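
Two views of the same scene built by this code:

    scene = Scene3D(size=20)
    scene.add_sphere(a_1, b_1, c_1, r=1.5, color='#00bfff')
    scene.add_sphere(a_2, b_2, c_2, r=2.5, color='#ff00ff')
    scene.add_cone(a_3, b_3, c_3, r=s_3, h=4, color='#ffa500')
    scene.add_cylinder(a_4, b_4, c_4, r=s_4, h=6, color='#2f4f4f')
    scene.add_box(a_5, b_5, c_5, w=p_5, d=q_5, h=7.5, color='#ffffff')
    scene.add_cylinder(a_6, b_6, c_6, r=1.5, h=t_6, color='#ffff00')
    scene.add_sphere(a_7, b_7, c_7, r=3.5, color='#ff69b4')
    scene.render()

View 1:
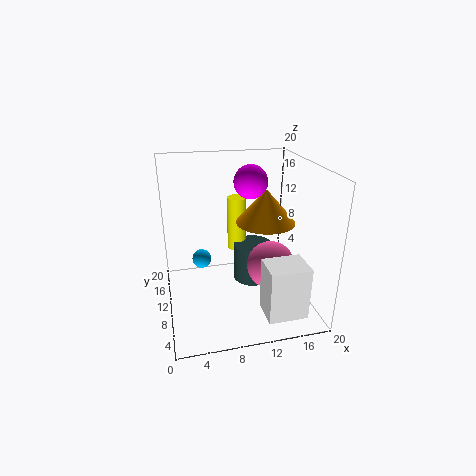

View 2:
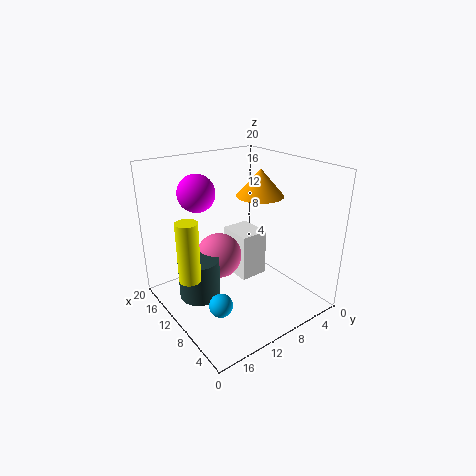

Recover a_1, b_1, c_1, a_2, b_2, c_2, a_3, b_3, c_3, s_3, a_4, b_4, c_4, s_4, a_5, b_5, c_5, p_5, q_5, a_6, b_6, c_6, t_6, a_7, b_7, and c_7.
a_1 = 5.5; b_1 = 16; c_1 = 4; a_2 = 13; b_2 = 14.5; c_2 = 16.5; a_3 = 12; b_3 = 4.5; c_3 = 14.5; s_3 = 3.5; a_4 = 13.5; b_4 = 14.5; c_4 = 0.5; s_4 = 3; a_5 = 12.5; b_5 = 2.5; c_5 = 0.5; p_5 = 5.5; q_5 = 4.5; a_6 = 11.5; b_6 = 17; c_6 = 5; t_6 = 8.5; a_7 = 15; b_7 = 10; c_7 = 5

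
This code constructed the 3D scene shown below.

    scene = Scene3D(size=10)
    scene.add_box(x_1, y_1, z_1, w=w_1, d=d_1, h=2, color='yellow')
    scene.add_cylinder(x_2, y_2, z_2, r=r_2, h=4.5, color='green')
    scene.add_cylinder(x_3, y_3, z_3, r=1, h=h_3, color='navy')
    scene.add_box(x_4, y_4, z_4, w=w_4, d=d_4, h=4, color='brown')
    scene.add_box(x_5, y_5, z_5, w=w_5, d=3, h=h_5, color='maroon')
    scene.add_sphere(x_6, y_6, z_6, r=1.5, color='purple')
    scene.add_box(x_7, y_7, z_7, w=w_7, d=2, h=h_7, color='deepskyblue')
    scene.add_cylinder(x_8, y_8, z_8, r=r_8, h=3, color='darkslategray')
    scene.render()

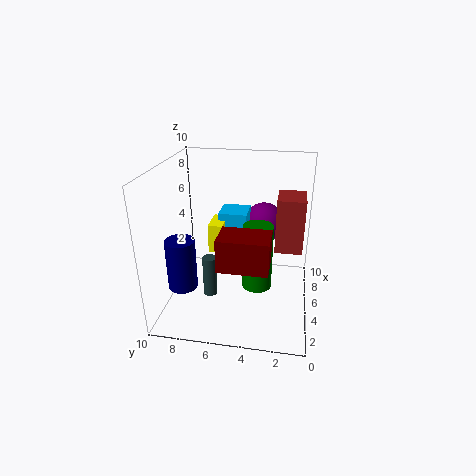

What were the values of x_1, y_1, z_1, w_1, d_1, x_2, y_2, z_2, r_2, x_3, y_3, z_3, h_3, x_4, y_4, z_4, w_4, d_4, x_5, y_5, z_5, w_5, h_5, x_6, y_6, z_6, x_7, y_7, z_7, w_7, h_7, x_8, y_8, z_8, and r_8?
x_1 = 4.5; y_1 = 6; z_1 = 4; w_1 = 2; d_1 = 1; x_2 = 4; y_2 = 3.5; z_2 = 2; r_2 = 1; x_3 = 3; y_3 = 8.5; z_3 = 2; h_3 = 3.5; x_4 = 6; y_4 = 0.5; z_4 = 3.5; w_4 = 2.5; d_4 = 2; x_5 = 0.5; y_5 = 2.5; z_5 = 5; w_5 = 2; h_5 = 2; x_6 = 8; y_6 = 3.5; z_6 = 5; x_7 = 5.5; y_7 = 4.5; z_7 = 3; w_7 = 2; h_7 = 3.5; x_8 = 4.5; y_8 = 7; z_8 = 0.5; r_8 = 0.5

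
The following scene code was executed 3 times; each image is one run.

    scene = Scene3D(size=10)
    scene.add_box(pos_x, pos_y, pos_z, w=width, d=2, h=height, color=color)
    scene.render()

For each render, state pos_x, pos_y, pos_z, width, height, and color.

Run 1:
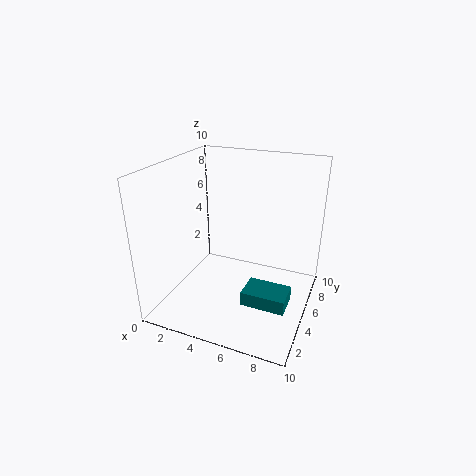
pos_x = 6, pos_y = 3, pos_z = 1, width = 3, height = 1, color = 'teal'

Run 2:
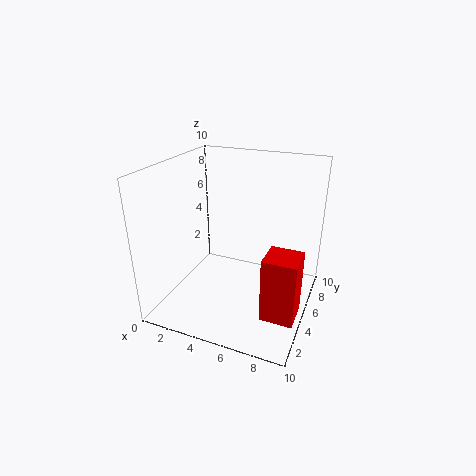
pos_x = 8, pos_y = 1, pos_z = 2, width = 2, height = 4, color = 'red'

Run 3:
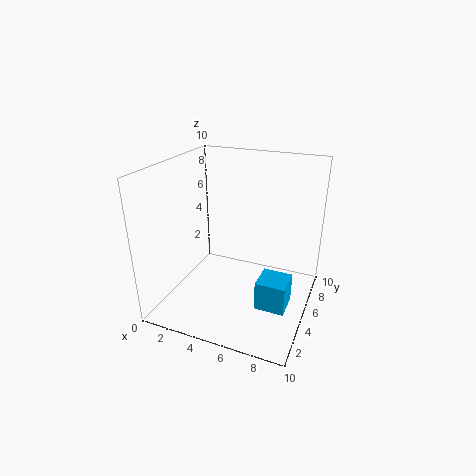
pos_x = 7, pos_y = 3, pos_z = 1, width = 2, height = 2, color = 'deepskyblue'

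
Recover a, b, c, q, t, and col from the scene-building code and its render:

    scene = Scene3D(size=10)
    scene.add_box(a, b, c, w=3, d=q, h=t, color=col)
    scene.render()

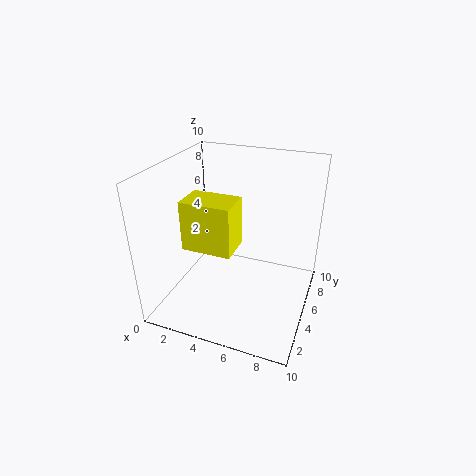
a = 3; b = 1; c = 6; q = 2; t = 3; col = 'yellow'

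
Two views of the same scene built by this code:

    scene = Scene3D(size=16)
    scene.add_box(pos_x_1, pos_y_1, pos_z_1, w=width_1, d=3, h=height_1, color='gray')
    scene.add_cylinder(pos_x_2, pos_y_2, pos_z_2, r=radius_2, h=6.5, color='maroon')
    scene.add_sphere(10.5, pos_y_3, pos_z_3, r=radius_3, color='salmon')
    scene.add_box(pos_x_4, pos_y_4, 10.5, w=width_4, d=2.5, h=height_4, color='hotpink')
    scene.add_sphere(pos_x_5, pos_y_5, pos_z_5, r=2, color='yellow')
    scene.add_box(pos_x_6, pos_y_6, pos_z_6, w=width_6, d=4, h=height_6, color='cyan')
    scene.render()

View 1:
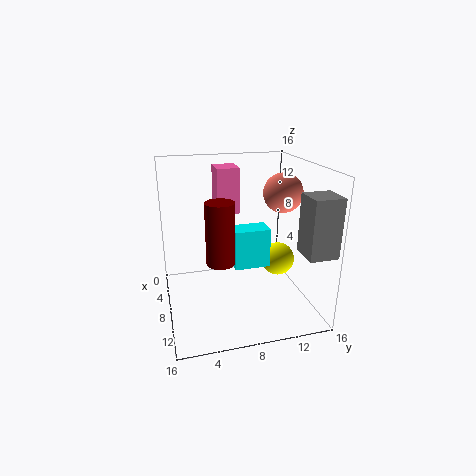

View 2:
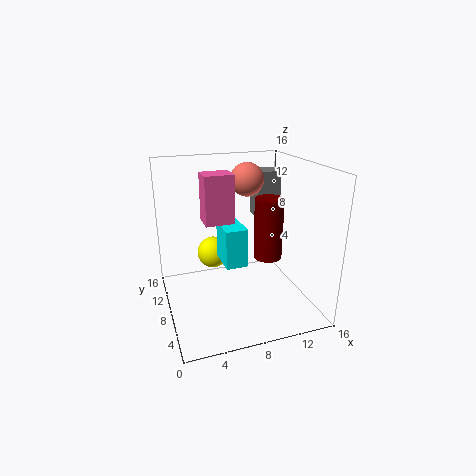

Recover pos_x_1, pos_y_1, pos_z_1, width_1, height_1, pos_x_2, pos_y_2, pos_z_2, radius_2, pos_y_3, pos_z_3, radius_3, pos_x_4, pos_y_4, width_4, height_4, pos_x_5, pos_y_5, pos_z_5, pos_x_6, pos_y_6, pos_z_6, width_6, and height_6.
pos_x_1 = 12.5; pos_y_1 = 13; pos_z_1 = 8; width_1 = 3; height_1 = 6; pos_x_2 = 10.5; pos_y_2 = 5.5; pos_z_2 = 6.5; radius_2 = 1.5; pos_y_3 = 12; pos_z_3 = 13.5; radius_3 = 2; pos_x_4 = 4; pos_y_4 = 6; width_4 = 3; height_4 = 5; pos_x_5 = 6.5; pos_y_5 = 13.5; pos_z_5 = 4; pos_x_6 = 6.5; pos_y_6 = 7.5; pos_z_6 = 4.5; width_6 = 2.5; height_6 = 4.5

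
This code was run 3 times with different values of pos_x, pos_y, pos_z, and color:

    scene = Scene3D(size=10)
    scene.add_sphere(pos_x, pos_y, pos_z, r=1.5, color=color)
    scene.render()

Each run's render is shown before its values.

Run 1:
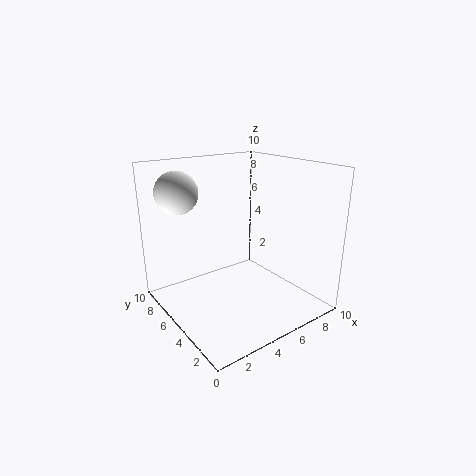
pos_x = 2, pos_y = 8, pos_z = 8, color = 'white'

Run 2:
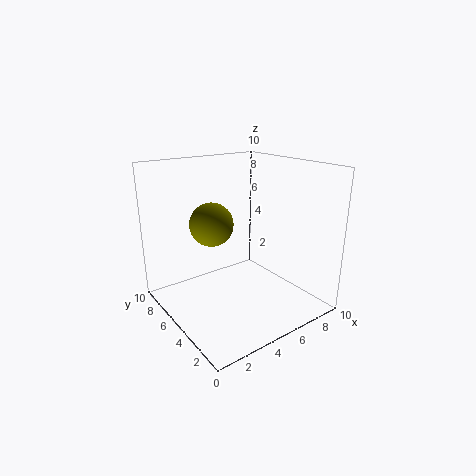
pos_x = 3.5, pos_y = 6, pos_z = 6, color = 'olive'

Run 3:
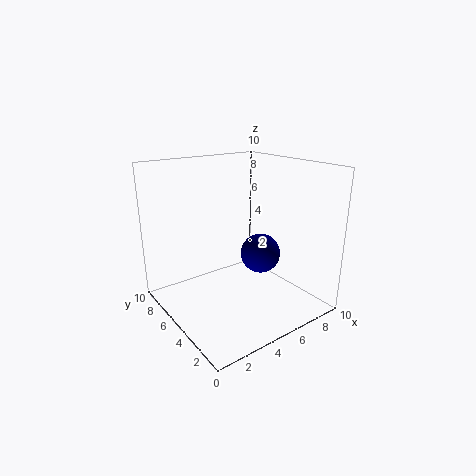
pos_x = 7.5, pos_y = 5.5, pos_z = 3, color = 'navy'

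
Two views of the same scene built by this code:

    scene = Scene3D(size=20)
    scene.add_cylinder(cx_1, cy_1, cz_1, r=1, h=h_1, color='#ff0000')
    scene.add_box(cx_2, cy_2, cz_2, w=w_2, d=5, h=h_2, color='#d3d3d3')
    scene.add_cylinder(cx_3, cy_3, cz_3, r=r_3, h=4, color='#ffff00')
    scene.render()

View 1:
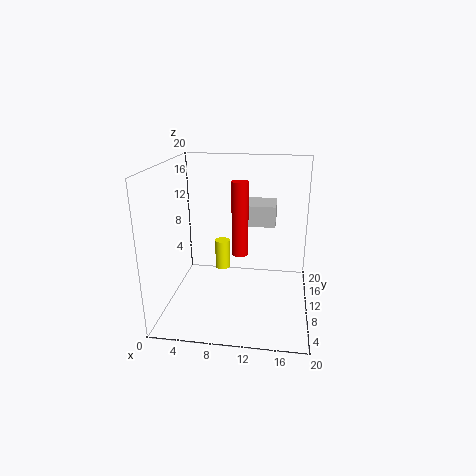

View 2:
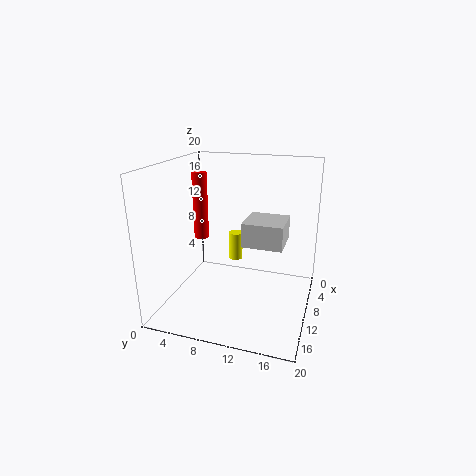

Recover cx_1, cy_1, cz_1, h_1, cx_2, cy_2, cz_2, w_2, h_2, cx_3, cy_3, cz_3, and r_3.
cx_1 = 11
cy_1 = 5
cz_1 = 10
h_1 = 9
cx_2 = 10
cy_2 = 12
cz_2 = 11
w_2 = 5
h_2 = 3
cx_3 = 8
cy_3 = 9
cz_3 = 6
r_3 = 1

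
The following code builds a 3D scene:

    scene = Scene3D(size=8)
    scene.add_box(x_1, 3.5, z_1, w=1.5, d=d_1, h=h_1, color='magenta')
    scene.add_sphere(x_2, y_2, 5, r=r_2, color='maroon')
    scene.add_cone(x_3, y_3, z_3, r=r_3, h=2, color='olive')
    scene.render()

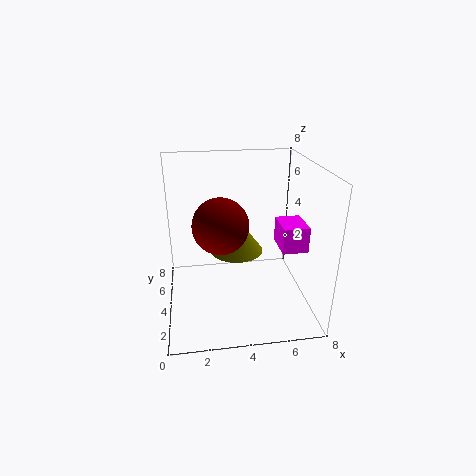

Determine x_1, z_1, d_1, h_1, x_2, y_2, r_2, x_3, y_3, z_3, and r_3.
x_1 = 6.5
z_1 = 3
d_1 = 2
h_1 = 1.5
x_2 = 3
y_2 = 3.5
r_2 = 1.5
x_3 = 4
y_3 = 4.5
z_3 = 3
r_3 = 1.5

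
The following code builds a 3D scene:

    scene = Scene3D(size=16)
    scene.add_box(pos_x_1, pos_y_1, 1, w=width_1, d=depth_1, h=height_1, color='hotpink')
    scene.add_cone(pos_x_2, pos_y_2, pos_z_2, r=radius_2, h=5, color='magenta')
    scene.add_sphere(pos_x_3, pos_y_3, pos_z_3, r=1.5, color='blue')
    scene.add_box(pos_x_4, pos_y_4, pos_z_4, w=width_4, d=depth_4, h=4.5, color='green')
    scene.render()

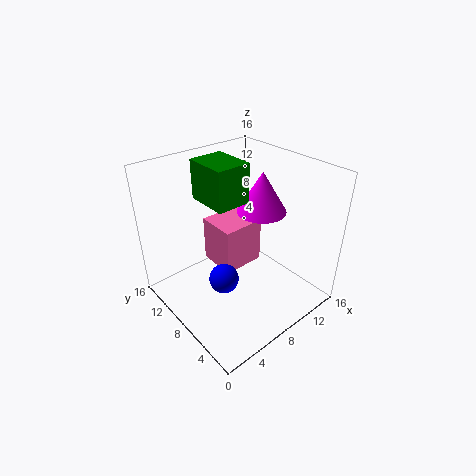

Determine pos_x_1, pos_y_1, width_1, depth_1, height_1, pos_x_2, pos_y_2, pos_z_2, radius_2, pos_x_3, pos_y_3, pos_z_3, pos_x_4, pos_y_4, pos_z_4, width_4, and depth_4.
pos_x_1 = 8.5; pos_y_1 = 10.5; width_1 = 5.5; depth_1 = 5; height_1 = 6; pos_x_2 = 13; pos_y_2 = 9.5; pos_z_2 = 9; radius_2 = 3; pos_x_3 = 4; pos_y_3 = 5.5; pos_z_3 = 6; pos_x_4 = 6; pos_y_4 = 8.5; pos_z_4 = 11.5; width_4 = 4; depth_4 = 5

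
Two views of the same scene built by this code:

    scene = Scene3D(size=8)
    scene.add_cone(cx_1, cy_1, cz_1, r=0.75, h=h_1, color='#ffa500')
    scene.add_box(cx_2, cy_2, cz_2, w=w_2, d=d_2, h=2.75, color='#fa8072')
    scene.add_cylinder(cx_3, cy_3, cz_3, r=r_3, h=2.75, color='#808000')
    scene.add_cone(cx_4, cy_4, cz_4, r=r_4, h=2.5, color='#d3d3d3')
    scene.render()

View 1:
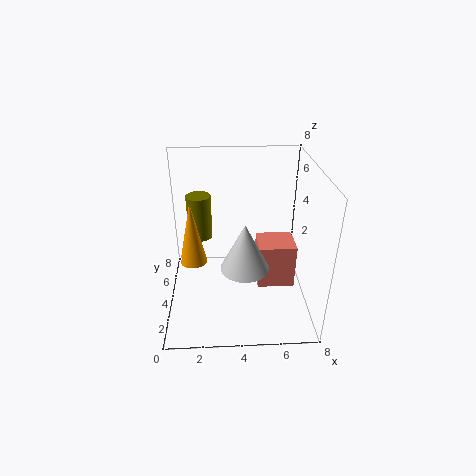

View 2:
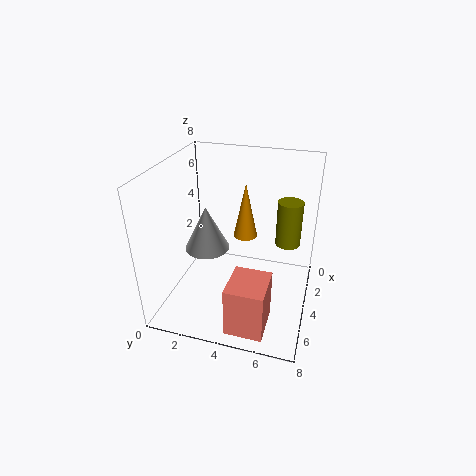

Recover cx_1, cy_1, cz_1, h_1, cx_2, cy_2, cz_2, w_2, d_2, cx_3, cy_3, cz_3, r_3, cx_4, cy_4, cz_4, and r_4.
cx_1 = 1.5, cy_1 = 3.75, cz_1 = 2.75, h_1 = 3.5, cx_2 = 5.25, cy_2 = 4.25, cz_2 = 0.25, w_2 = 2.25, d_2 = 2, cx_3 = 1.75, cy_3 = 6.5, cz_3 = 2.75, r_3 = 0.75, cx_4 = 4.25, cy_4 = 2.25, cz_4 = 3.25, r_4 = 1.25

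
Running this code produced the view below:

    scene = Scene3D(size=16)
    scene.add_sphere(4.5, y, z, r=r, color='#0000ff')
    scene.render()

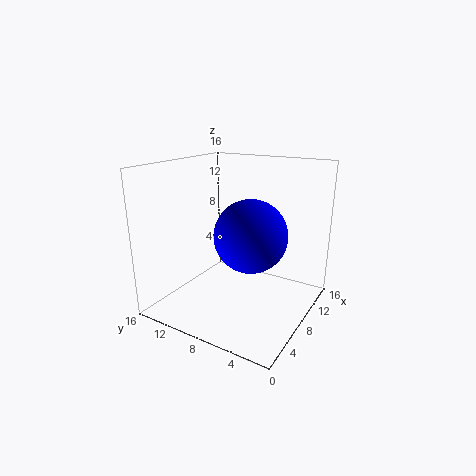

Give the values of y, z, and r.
y = 4.5, z = 10, r = 3.5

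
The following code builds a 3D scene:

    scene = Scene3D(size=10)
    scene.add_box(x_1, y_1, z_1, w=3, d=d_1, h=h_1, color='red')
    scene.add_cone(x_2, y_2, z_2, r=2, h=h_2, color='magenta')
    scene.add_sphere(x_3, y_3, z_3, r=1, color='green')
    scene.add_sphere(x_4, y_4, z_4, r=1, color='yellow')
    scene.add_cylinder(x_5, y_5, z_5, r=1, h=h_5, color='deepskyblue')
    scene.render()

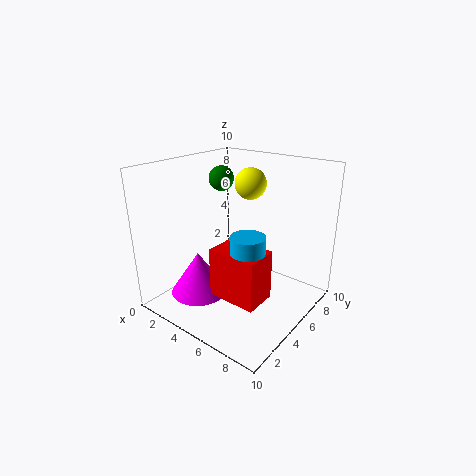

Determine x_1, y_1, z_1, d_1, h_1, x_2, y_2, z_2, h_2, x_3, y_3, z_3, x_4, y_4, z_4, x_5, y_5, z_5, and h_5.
x_1 = 6
y_1 = 1
z_1 = 3
d_1 = 2
h_1 = 3
x_2 = 3
y_2 = 3
z_2 = 1
h_2 = 3
x_3 = 1
y_3 = 8
z_3 = 8
x_4 = 6
y_4 = 5
z_4 = 9
x_5 = 8
y_5 = 2
z_5 = 4
h_5 = 3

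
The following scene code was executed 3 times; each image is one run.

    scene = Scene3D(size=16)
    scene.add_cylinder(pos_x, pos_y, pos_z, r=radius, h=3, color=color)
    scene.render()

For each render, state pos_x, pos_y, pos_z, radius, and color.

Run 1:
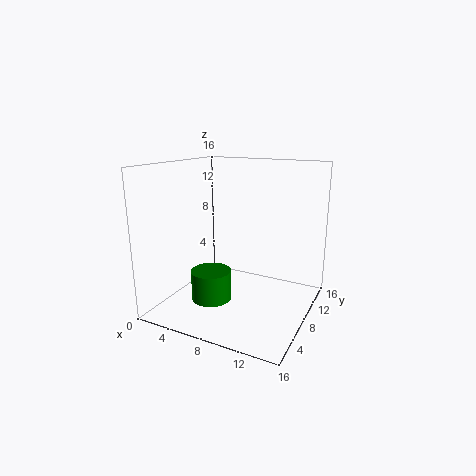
pos_x = 7.5
pos_y = 3
pos_z = 3
radius = 2
color = 'green'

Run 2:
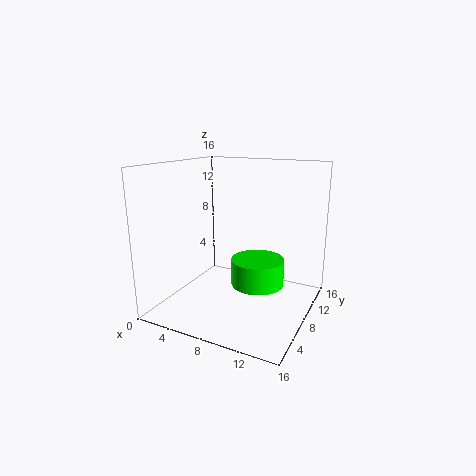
pos_x = 10
pos_y = 9
pos_z = 2.5
radius = 3
color = 'lime'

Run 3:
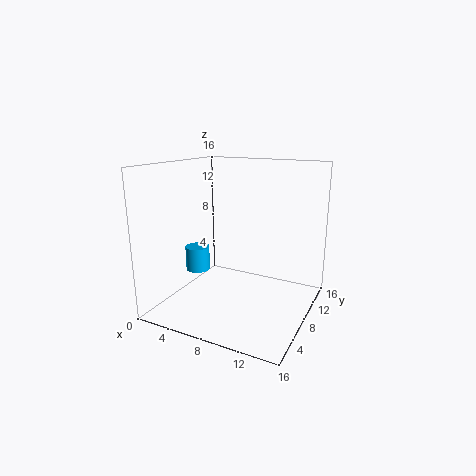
pos_x = 1.5
pos_y = 9.5
pos_z = 2.5
radius = 1.5
color = 'deepskyblue'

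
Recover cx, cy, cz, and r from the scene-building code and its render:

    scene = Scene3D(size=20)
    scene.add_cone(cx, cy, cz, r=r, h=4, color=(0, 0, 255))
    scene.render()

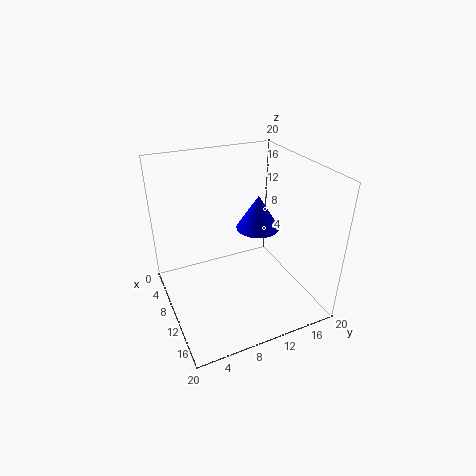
cx = 15.5; cy = 10; cz = 14.5; r = 2.5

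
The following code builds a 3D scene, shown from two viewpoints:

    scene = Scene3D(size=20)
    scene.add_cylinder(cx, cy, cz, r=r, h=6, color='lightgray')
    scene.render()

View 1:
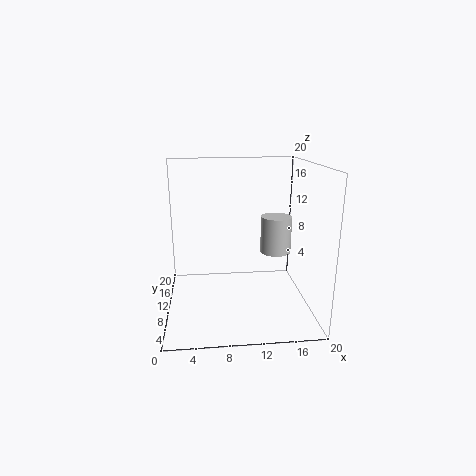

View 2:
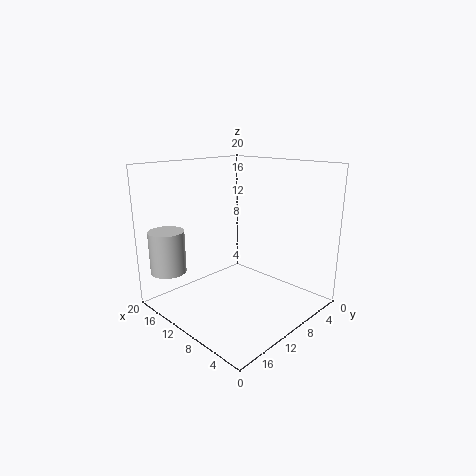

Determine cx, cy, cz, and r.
cx = 17, cy = 17, cz = 5, r = 2.5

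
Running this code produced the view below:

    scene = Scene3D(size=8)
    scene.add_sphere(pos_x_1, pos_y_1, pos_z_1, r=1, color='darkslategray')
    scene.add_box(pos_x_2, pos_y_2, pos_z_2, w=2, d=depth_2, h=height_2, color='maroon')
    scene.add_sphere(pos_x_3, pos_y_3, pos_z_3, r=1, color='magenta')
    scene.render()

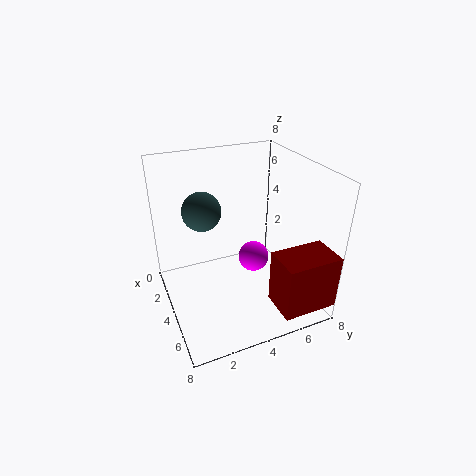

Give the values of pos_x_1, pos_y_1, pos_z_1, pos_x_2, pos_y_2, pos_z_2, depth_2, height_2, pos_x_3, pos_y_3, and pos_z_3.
pos_x_1 = 4
pos_y_1 = 2
pos_z_1 = 6
pos_x_2 = 6
pos_y_2 = 5
pos_z_2 = 1
depth_2 = 3
height_2 = 3
pos_x_3 = 2
pos_y_3 = 6
pos_z_3 = 1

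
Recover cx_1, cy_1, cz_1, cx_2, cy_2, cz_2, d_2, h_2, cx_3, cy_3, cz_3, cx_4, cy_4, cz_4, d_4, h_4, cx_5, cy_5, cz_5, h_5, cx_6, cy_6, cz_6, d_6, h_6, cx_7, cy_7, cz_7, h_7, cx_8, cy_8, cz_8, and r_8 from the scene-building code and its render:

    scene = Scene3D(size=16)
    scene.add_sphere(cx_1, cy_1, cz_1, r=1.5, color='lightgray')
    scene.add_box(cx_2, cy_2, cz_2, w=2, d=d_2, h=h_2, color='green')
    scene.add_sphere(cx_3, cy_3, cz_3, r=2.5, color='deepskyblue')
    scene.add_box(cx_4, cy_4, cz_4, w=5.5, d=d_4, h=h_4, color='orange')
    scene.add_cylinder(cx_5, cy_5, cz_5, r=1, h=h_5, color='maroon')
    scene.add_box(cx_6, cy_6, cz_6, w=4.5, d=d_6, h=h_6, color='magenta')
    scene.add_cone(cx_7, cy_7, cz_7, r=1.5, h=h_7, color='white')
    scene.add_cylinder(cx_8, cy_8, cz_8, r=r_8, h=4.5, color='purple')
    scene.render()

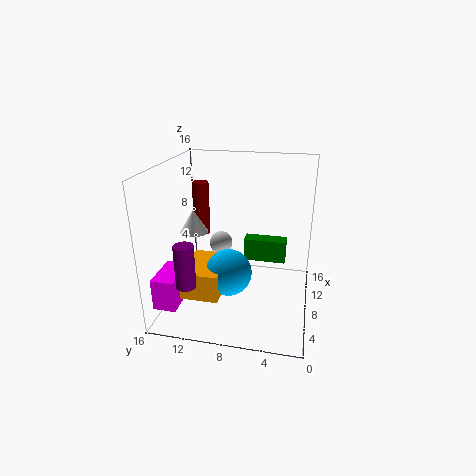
cx_1 = 13.5
cy_1 = 11.5
cz_1 = 4.5
cx_2 = 14
cy_2 = 3
cz_2 = 2
d_2 = 5.5
h_2 = 3
cx_3 = 5.5
cy_3 = 8.5
cz_3 = 5
cx_4 = 2.5
cy_4 = 9
cz_4 = 3
d_4 = 4
h_4 = 3
cx_5 = 12
cy_5 = 13.5
cz_5 = 6.5
h_5 = 6.5
cx_6 = 2
cy_6 = 13.5
cz_6 = 1.5
d_6 = 2.5
h_6 = 3.5
cx_7 = 6.5
cy_7 = 12.5
cz_7 = 9
h_7 = 2.5
cx_8 = 2
cy_8 = 12
cz_8 = 5
r_8 = 1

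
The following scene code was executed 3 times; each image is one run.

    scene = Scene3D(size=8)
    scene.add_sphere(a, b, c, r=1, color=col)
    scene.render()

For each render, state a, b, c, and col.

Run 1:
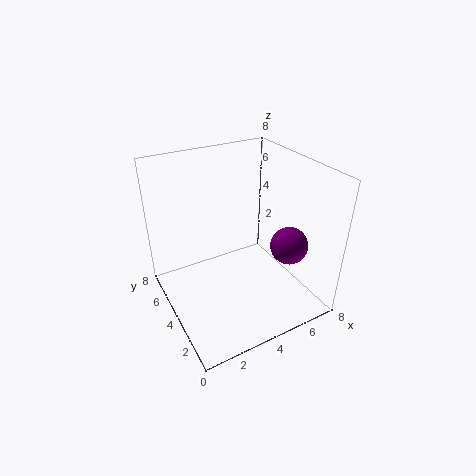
a = 6; b = 2; c = 4; col = 'purple'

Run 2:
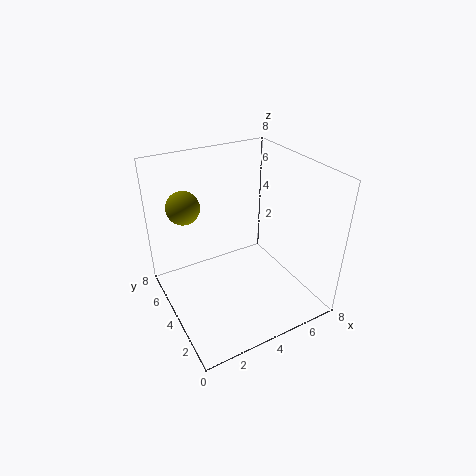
a = 2; b = 7; c = 5; col = 'olive'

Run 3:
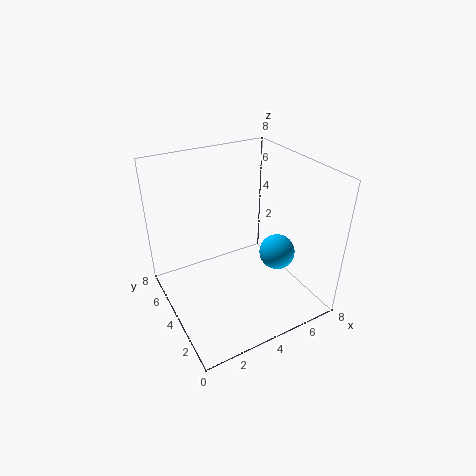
a = 6; b = 3; c = 3; col = 'deepskyblue'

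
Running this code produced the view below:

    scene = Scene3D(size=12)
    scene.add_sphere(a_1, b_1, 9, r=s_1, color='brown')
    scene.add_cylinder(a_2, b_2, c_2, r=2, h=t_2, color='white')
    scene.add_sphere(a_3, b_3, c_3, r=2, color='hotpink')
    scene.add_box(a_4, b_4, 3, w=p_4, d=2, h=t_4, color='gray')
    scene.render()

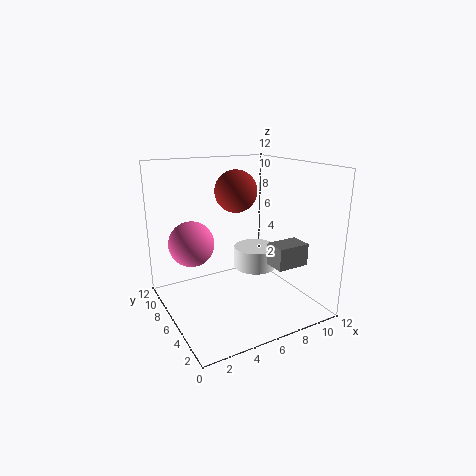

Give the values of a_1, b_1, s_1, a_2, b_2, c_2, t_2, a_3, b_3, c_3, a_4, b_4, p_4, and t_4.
a_1 = 8; b_1 = 10; s_1 = 2; a_2 = 9; b_2 = 8; c_2 = 2; t_2 = 2; a_3 = 3; b_3 = 9; c_3 = 5; a_4 = 9; b_4 = 4; p_4 = 3; t_4 = 2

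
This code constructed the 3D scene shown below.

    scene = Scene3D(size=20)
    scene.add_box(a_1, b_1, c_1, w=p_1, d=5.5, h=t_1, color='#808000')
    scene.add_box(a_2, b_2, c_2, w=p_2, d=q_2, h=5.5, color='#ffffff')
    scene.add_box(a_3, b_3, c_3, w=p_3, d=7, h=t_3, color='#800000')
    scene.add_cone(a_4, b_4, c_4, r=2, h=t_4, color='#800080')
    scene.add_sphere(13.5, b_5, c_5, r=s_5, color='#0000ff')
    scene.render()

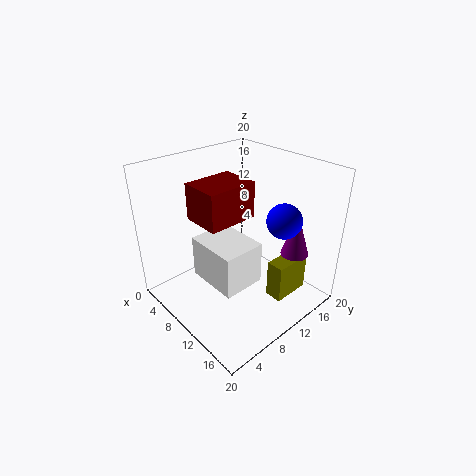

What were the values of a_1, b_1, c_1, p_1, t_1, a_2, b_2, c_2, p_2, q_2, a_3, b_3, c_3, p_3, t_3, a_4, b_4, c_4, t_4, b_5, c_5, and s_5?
a_1 = 14, b_1 = 12, c_1 = 1.5, p_1 = 2.5, t_1 = 5.5, a_2 = 8.5, b_2 = 3.5, c_2 = 6.5, p_2 = 7, q_2 = 5.5, a_3 = 5.5, b_3 = 5, c_3 = 13, p_3 = 5.5, t_3 = 5, a_4 = 15, b_4 = 16.5, c_4 = 7, t_4 = 6.5, b_5 = 15.5, c_5 = 12, s_5 = 2.5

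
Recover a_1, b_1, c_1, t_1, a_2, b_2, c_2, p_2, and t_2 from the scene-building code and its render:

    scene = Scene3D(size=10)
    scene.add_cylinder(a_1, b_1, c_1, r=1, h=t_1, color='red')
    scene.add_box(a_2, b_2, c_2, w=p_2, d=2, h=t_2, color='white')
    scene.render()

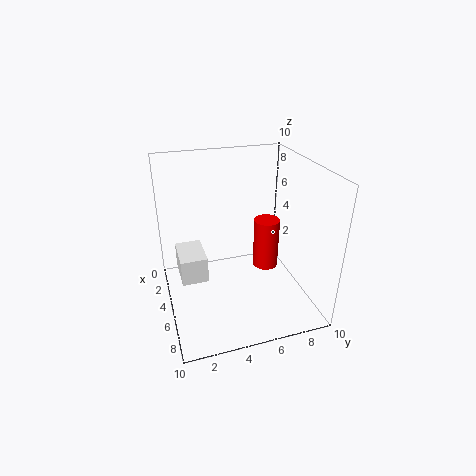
a_1 = 3; b_1 = 8; c_1 = 1; t_1 = 4; a_2 = 1; b_2 = 1; c_2 = 1; p_2 = 3; t_2 = 2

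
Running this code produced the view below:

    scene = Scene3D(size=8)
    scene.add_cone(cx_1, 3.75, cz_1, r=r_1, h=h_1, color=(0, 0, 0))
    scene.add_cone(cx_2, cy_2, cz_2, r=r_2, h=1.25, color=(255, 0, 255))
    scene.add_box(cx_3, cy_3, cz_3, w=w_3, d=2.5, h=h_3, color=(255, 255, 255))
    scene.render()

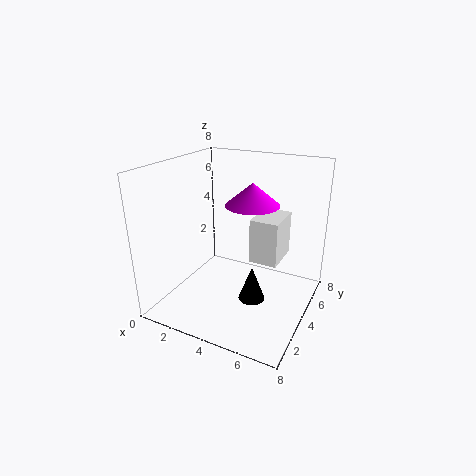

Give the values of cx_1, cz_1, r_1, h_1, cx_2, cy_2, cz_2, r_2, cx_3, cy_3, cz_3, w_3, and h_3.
cx_1 = 5
cz_1 = 0.5
r_1 = 0.75
h_1 = 2
cx_2 = 4.5
cy_2 = 4.75
cz_2 = 5.75
r_2 = 1.5
cx_3 = 4
cy_3 = 5.5
cz_3 = 1.75
w_3 = 1.75
h_3 = 2.75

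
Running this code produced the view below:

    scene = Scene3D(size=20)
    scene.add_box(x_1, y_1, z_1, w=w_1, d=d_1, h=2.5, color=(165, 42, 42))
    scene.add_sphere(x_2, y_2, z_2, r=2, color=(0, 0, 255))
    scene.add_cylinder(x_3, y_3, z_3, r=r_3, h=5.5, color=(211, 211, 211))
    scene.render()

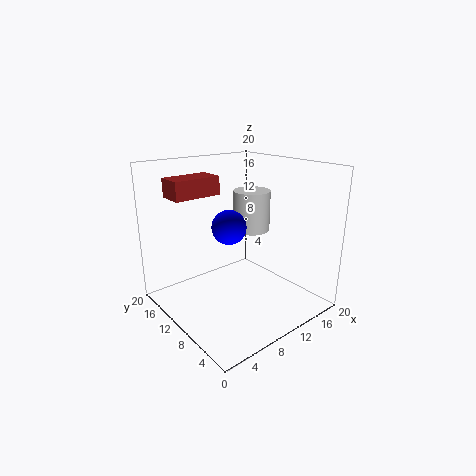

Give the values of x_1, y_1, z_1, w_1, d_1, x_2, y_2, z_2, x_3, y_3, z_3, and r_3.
x_1 = 2; y_1 = 12; z_1 = 16; w_1 = 6.5; d_1 = 3.5; x_2 = 5; y_2 = 5.5; z_2 = 14; x_3 = 12; y_3 = 9.5; z_3 = 11; r_3 = 2.5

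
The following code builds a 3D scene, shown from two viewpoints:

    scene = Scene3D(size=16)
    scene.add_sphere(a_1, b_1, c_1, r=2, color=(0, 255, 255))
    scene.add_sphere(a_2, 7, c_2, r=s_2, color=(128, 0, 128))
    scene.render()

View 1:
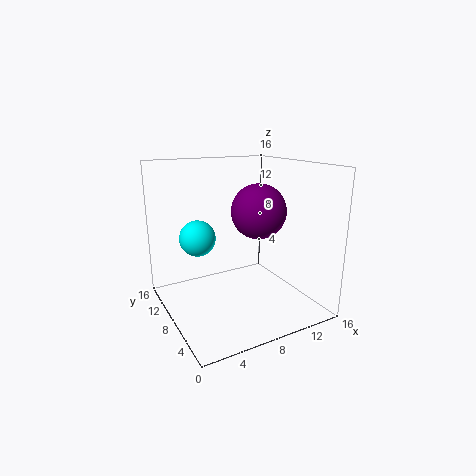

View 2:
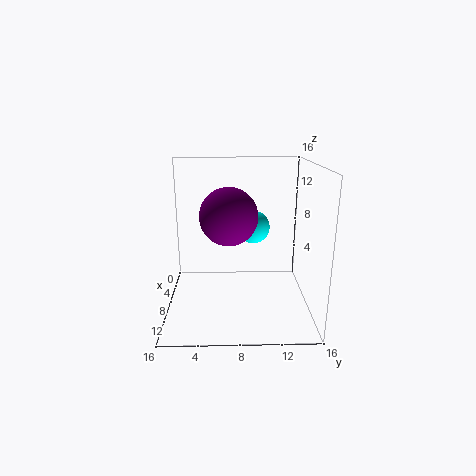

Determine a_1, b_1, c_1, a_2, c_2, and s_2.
a_1 = 4, b_1 = 10, c_1 = 8, a_2 = 10, c_2 = 11, s_2 = 3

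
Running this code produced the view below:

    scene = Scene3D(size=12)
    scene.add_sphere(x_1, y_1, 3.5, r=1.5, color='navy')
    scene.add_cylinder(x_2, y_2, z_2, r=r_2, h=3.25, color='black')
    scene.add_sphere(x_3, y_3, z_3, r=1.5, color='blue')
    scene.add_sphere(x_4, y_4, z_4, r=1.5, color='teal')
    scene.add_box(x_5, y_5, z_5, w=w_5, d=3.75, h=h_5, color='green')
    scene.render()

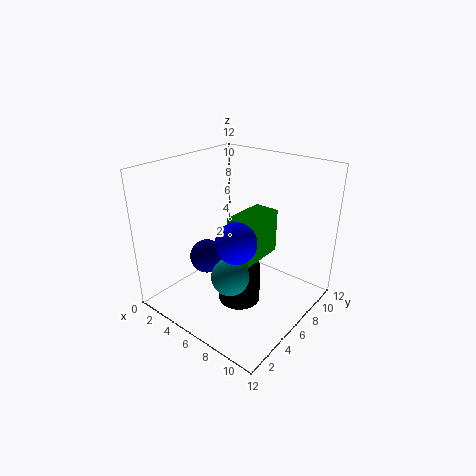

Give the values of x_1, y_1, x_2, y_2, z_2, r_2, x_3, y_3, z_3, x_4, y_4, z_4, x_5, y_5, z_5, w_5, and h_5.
x_1 = 3, y_1 = 5.25, x_2 = 6.75, y_2 = 5.25, z_2 = 0.75, r_2 = 1.75, x_3 = 8.25, y_3 = 3, z_3 = 7.5, x_4 = 7.25, y_4 = 3.5, z_4 = 4, x_5 = 6.75, y_5 = 3.75, z_5 = 5.25, w_5 = 2, h_5 = 3.5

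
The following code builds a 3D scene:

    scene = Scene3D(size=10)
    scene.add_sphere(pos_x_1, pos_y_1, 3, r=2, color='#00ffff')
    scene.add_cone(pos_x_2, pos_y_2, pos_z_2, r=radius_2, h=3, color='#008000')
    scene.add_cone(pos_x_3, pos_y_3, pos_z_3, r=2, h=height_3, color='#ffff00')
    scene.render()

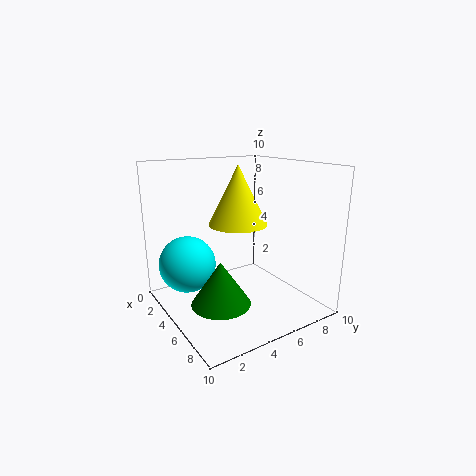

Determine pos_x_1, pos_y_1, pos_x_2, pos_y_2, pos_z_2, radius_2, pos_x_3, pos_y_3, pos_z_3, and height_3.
pos_x_1 = 3; pos_y_1 = 2; pos_x_2 = 6; pos_y_2 = 3; pos_z_2 = 1; radius_2 = 2; pos_x_3 = 5; pos_y_3 = 5; pos_z_3 = 6; height_3 = 4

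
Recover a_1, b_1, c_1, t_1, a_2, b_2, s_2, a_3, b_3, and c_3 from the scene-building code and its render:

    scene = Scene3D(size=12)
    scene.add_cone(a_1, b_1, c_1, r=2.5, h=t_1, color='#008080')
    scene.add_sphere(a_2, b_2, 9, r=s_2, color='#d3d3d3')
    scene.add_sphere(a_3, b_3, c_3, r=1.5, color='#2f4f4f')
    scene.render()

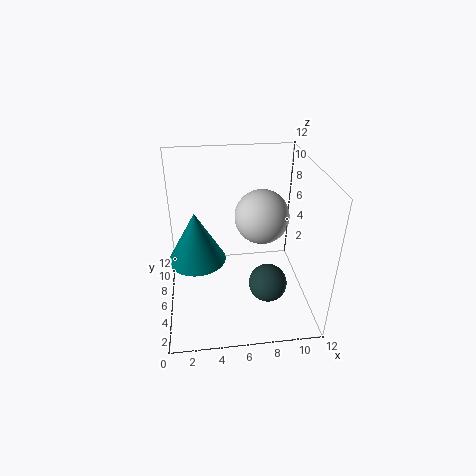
a_1 = 2.5
b_1 = 7
c_1 = 3.5
t_1 = 4.5
a_2 = 7.5
b_2 = 4
s_2 = 2
a_3 = 8
b_3 = 3
c_3 = 3.5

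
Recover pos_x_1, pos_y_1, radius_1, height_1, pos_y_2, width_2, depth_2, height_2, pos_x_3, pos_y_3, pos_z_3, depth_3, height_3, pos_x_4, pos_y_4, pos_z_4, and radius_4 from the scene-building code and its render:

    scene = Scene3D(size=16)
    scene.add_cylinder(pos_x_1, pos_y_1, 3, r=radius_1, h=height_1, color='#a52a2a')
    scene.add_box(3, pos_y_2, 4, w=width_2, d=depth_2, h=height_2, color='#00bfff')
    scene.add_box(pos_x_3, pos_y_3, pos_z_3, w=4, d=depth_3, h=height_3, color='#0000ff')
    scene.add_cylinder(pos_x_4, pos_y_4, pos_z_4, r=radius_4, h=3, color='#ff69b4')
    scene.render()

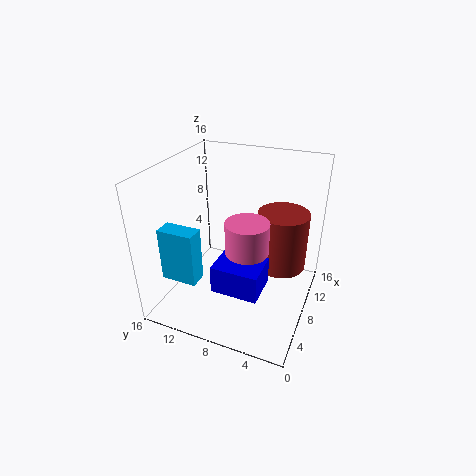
pos_x_1 = 12; pos_y_1 = 4; radius_1 = 3; height_1 = 7; pos_y_2 = 11; width_2 = 2; depth_2 = 4; height_2 = 6; pos_x_3 = 3; pos_y_3 = 4; pos_z_3 = 4; depth_3 = 5; height_3 = 3; pos_x_4 = 3; pos_y_4 = 5; pos_z_4 = 10; radius_4 = 2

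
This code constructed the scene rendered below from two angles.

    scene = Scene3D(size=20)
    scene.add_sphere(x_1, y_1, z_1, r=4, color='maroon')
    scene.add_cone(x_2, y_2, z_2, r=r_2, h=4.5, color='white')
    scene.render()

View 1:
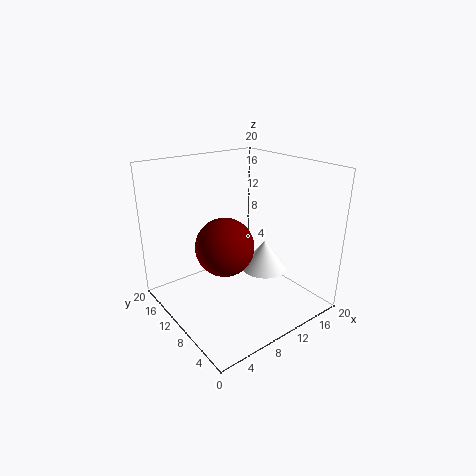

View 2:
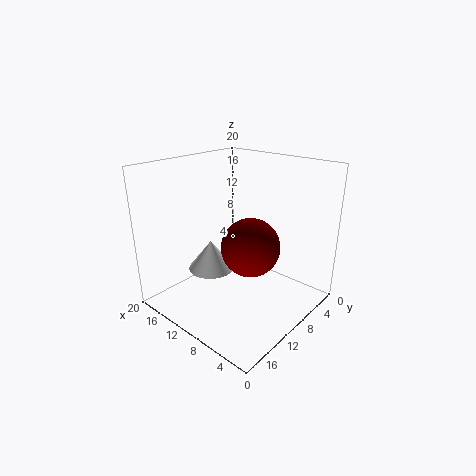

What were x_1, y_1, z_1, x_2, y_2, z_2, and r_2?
x_1 = 7.75
y_1 = 10
z_1 = 9.25
x_2 = 15.25
y_2 = 10.25
z_2 = 3.5
r_2 = 3.5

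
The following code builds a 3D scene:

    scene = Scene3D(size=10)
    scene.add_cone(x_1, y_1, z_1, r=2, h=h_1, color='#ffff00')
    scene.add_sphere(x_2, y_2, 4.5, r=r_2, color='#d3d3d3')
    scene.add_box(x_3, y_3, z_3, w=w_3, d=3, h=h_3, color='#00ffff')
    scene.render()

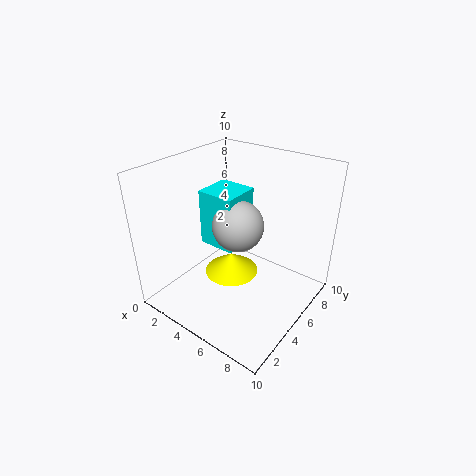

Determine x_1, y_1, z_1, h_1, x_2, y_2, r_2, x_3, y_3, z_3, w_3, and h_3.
x_1 = 4, y_1 = 5.5, z_1 = 1.5, h_1 = 1.5, x_2 = 3.5, y_2 = 7, r_2 = 2, x_3 = 0.5, y_3 = 6, z_3 = 2.5, w_3 = 3, h_3 = 4.5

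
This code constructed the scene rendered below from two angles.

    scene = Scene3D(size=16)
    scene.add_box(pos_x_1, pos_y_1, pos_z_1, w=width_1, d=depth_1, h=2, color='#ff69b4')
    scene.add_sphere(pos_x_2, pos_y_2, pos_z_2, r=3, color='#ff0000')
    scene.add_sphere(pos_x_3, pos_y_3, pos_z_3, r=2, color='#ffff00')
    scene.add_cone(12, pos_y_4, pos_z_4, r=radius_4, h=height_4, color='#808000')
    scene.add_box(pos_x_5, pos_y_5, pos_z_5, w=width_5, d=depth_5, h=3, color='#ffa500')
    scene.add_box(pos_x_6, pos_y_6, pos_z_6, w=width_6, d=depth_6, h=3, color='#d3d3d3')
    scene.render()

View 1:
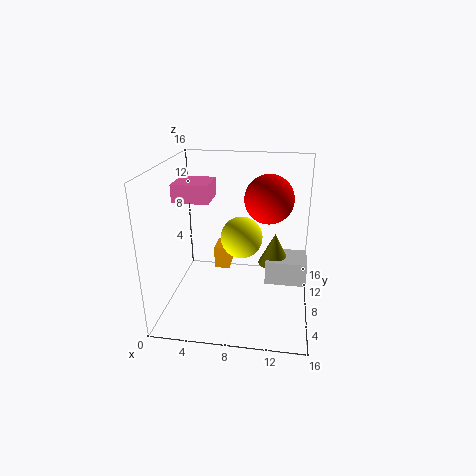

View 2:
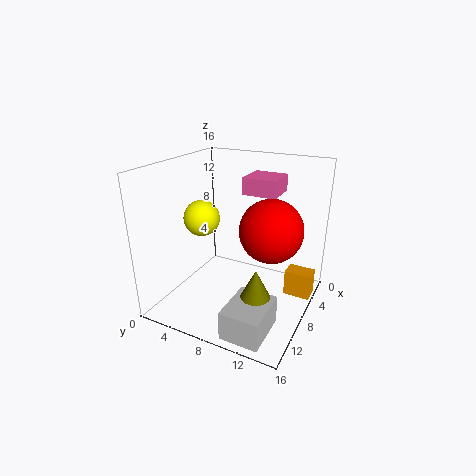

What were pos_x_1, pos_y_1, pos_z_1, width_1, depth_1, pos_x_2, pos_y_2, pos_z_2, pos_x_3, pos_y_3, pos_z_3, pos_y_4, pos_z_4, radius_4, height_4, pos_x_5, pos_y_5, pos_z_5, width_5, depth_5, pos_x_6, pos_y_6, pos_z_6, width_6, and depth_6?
pos_x_1 = 1, pos_y_1 = 7, pos_z_1 = 12, width_1 = 4, depth_1 = 4, pos_x_2 = 11, pos_y_2 = 13, pos_z_2 = 11, pos_x_3 = 9, pos_y_3 = 4, pos_z_3 = 10, pos_y_4 = 12, pos_z_4 = 3, radius_4 = 2, height_4 = 4, pos_x_5 = 4, pos_y_5 = 13, pos_z_5 = 1, width_5 = 2, depth_5 = 3, pos_x_6 = 11, pos_y_6 = 10, pos_z_6 = 1, width_6 = 5, depth_6 = 4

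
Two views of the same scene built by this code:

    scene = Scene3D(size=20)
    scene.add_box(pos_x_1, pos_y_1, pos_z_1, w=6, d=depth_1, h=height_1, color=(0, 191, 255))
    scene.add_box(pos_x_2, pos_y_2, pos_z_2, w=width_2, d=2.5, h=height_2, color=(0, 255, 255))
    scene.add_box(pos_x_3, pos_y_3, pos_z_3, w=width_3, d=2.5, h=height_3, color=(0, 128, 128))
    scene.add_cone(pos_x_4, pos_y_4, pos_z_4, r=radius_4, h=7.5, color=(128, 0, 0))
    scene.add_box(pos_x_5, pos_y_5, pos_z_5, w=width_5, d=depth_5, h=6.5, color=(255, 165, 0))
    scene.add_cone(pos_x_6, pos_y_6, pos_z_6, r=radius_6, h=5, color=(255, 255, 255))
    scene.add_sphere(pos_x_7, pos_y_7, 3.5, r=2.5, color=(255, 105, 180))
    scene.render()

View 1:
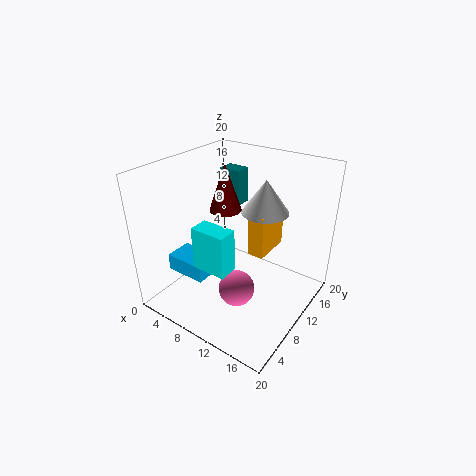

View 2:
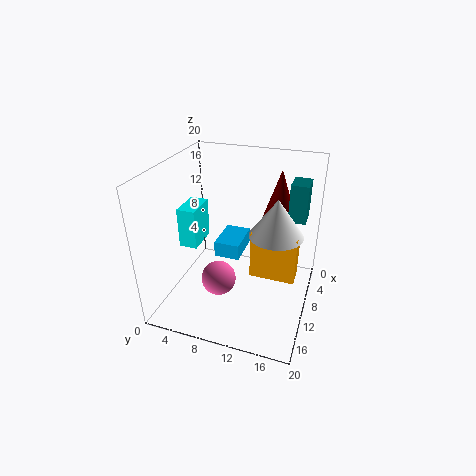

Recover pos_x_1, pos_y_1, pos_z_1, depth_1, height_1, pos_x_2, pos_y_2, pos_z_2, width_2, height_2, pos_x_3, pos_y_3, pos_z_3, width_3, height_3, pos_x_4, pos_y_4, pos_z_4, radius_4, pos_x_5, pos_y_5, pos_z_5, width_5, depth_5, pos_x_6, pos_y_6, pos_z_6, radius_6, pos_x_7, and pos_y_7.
pos_x_1 = 1
pos_y_1 = 5
pos_z_1 = 4
depth_1 = 4
height_1 = 2.5
pos_x_2 = 8.5
pos_y_2 = 2.5
pos_z_2 = 9
width_2 = 4.5
height_2 = 5.5
pos_x_3 = 2.5
pos_y_3 = 16
pos_z_3 = 11.5
width_3 = 3.5
height_3 = 5.5
pos_x_4 = 4.5
pos_y_4 = 14.5
pos_z_4 = 11
radius_4 = 2.5
pos_x_5 = 10
pos_y_5 = 12.5
pos_z_5 = 6
width_5 = 2.5
depth_5 = 6
pos_x_6 = 11
pos_y_6 = 15.5
pos_z_6 = 12
radius_6 = 3.5
pos_x_7 = 11.5
pos_y_7 = 7.5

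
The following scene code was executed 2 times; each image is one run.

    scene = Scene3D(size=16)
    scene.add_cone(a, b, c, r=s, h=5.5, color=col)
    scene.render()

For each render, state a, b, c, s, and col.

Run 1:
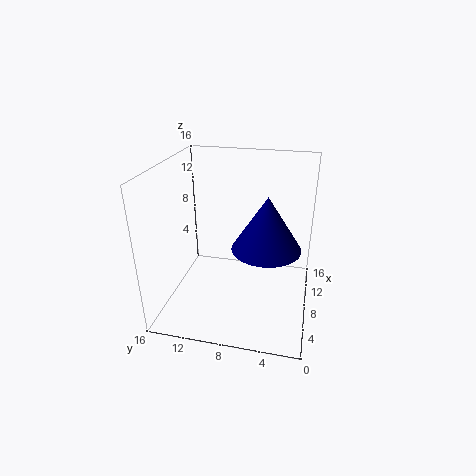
a = 5.5, b = 4.5, c = 8.5, s = 3.5, col = 'navy'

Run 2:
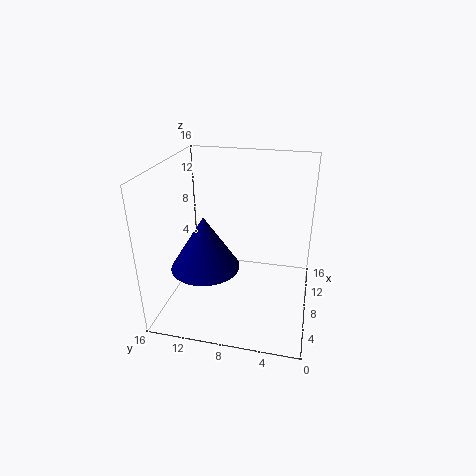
a = 4, b = 10.5, c = 6.5, s = 3.5, col = 'navy'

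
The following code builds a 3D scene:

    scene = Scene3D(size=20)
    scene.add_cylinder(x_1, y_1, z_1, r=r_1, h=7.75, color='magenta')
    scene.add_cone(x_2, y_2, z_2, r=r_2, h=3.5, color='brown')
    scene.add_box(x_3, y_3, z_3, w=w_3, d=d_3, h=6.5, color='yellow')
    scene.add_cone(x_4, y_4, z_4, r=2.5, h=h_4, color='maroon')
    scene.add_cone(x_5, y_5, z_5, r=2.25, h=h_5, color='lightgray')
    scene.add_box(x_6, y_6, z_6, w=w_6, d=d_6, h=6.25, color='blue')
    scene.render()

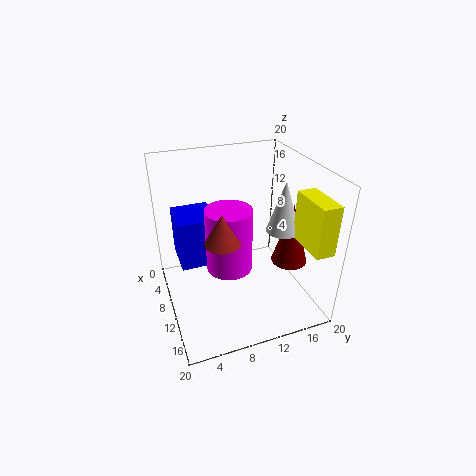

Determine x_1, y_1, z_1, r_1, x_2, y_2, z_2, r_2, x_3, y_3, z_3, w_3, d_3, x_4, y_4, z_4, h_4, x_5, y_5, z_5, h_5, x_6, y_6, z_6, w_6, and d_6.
x_1 = 15
y_1 = 7
z_1 = 9.5
r_1 = 2.75
x_2 = 17.25
y_2 = 5.5
z_2 = 14.5
r_2 = 2
x_3 = 14
y_3 = 16.25
z_3 = 11.25
w_3 = 5.75
d_3 = 2.5
x_4 = 12.75
y_4 = 16.75
z_4 = 6.5
h_4 = 8.75
x_5 = 12.5
y_5 = 15.5
z_5 = 11.5
h_5 = 7
x_6 = 8
y_6 = 1.5
z_6 = 9
w_6 = 5.25
d_6 = 4.75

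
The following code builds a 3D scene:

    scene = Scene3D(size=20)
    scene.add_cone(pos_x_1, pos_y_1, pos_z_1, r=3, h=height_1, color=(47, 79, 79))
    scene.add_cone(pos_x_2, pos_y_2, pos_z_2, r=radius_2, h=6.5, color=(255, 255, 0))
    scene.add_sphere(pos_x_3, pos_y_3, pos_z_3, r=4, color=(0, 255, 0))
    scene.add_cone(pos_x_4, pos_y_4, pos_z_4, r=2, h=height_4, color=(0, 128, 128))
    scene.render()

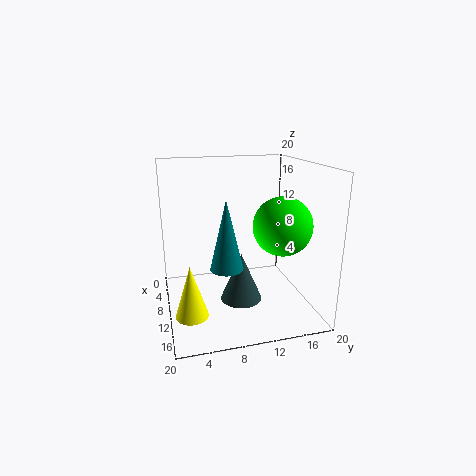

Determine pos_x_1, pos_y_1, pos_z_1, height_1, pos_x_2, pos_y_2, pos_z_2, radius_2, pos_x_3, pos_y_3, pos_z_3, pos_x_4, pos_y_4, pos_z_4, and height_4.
pos_x_1 = 10; pos_y_1 = 10.5; pos_z_1 = 0.5; height_1 = 7; pos_x_2 = 16.5; pos_y_2 = 2.5; pos_z_2 = 3; radius_2 = 2; pos_x_3 = 12.5; pos_y_3 = 15.5; pos_z_3 = 12; pos_x_4 = 16; pos_y_4 = 7; pos_z_4 = 8.5; height_4 = 8.5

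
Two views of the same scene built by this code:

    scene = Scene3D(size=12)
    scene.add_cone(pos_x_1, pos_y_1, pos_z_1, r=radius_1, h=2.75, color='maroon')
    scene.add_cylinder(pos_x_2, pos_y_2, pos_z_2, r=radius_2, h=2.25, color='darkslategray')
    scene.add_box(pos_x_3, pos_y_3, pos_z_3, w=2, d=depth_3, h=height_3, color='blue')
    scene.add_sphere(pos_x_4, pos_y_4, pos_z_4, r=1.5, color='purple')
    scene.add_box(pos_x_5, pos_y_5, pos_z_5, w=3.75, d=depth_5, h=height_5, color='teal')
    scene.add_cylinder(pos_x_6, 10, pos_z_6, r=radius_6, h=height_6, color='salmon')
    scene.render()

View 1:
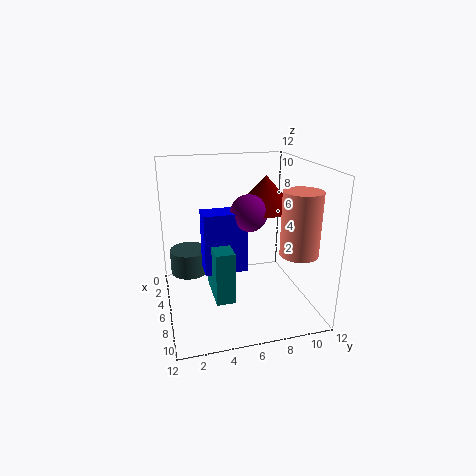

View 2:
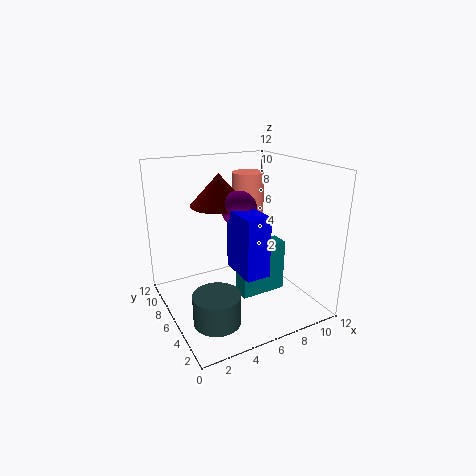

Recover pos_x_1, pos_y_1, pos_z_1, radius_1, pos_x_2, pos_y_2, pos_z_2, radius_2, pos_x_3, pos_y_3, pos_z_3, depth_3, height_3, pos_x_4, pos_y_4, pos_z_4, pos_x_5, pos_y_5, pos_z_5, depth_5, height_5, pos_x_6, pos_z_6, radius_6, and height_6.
pos_x_1 = 5.5; pos_y_1 = 8.5; pos_z_1 = 8.25; radius_1 = 2.5; pos_x_2 = 2.25; pos_y_2 = 2.25; pos_z_2 = 1.5; radius_2 = 1.75; pos_x_3 = 5.25; pos_y_3 = 3; pos_z_3 = 3.5; depth_3 = 3.5; height_3 = 5; pos_x_4 = 6.5; pos_y_4 = 6.75; pos_z_4 = 8.25; pos_x_5 = 5.25; pos_y_5 = 3.5; pos_z_5 = 1.75; depth_5 = 1.5; height_5 = 4.25; pos_x_6 = 9.25; pos_z_6 = 5.5; radius_6 = 1.5; height_6 = 5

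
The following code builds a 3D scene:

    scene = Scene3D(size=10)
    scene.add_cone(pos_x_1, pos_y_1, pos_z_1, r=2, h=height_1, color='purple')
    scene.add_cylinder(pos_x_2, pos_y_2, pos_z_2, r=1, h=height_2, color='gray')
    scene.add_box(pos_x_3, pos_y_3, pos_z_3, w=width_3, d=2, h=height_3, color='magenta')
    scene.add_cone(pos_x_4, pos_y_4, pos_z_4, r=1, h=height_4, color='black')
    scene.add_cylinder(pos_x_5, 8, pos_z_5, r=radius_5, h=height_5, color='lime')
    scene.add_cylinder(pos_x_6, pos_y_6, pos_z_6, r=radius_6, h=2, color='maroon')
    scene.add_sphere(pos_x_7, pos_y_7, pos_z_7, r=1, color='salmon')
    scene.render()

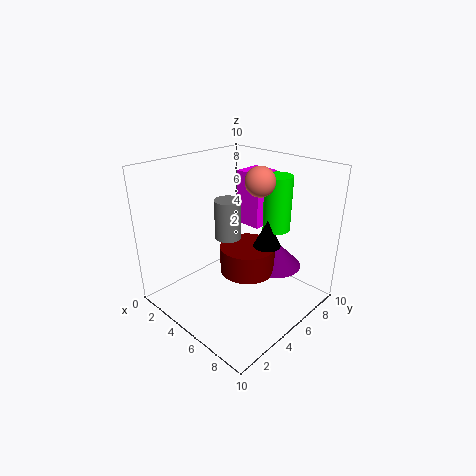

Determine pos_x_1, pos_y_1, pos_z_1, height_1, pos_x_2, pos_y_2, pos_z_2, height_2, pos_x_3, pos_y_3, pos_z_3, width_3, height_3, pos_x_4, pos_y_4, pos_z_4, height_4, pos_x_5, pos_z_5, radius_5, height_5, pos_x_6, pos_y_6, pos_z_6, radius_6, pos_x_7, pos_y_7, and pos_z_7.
pos_x_1 = 6, pos_y_1 = 8, pos_z_1 = 2, height_1 = 2, pos_x_2 = 3, pos_y_2 = 6, pos_z_2 = 4, height_2 = 3, pos_x_3 = 3, pos_y_3 = 7, pos_z_3 = 5, width_3 = 2, height_3 = 4, pos_x_4 = 6, pos_y_4 = 7, pos_z_4 = 4, height_4 = 2, pos_x_5 = 6, pos_z_5 = 5, radius_5 = 1, height_5 = 4, pos_x_6 = 5, pos_y_6 = 6, pos_z_6 = 2, radius_6 = 2, pos_x_7 = 6, pos_y_7 = 6, pos_z_7 = 9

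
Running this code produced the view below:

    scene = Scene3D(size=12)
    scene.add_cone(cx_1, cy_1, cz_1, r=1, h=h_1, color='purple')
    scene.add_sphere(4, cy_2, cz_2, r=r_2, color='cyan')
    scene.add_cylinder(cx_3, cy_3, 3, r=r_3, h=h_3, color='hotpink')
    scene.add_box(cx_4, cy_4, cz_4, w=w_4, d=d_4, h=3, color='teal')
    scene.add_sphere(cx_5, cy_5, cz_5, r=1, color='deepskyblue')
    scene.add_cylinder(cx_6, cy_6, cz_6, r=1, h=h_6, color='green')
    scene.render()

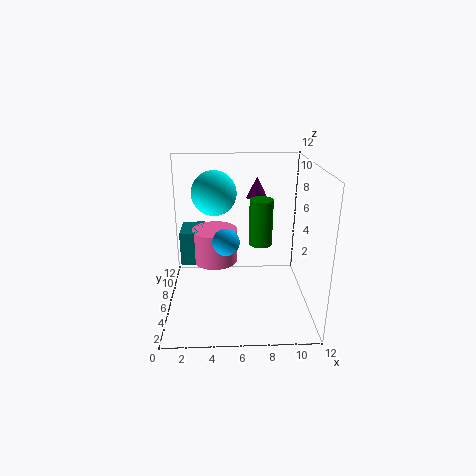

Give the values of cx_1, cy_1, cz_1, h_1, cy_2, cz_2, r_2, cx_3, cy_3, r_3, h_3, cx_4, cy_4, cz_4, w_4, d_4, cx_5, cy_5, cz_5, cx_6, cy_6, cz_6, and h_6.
cx_1 = 8
cy_1 = 11
cz_1 = 8
h_1 = 2
cy_2 = 9
cz_2 = 9
r_2 = 2
cx_3 = 4
cy_3 = 8
r_3 = 2
h_3 = 3
cx_4 = 1
cy_4 = 7
cz_4 = 3
w_4 = 2
d_4 = 3
cx_5 = 5
cy_5 = 3
cz_5 = 7
cx_6 = 8
cy_6 = 7
cz_6 = 5
h_6 = 4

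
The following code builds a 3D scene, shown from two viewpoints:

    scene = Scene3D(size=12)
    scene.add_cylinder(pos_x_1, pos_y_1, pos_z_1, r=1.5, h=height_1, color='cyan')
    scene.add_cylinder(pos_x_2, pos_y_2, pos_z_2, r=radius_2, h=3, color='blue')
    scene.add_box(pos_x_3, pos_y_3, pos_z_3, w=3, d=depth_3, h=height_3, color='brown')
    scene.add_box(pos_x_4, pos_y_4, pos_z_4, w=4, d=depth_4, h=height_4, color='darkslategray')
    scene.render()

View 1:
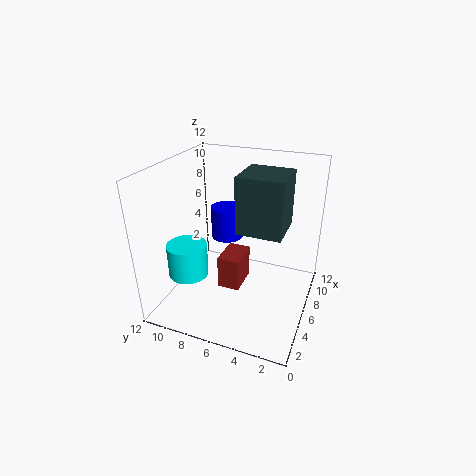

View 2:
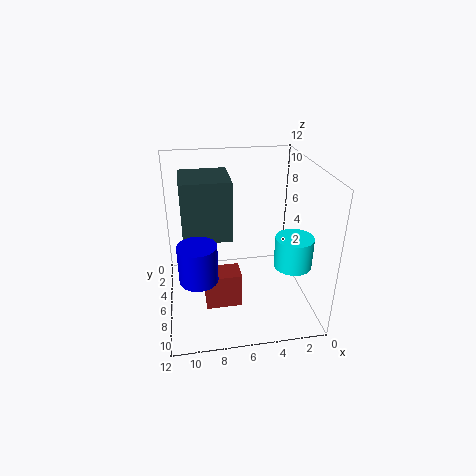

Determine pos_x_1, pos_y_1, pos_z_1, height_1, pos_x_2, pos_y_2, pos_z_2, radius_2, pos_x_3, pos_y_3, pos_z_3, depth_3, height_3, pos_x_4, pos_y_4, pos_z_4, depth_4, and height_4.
pos_x_1 = 2
pos_y_1 = 8.5
pos_z_1 = 4.5
height_1 = 2.5
pos_x_2 = 9.5
pos_y_2 = 8.5
pos_z_2 = 4
radius_2 = 1.5
pos_x_3 = 6
pos_y_3 = 6
pos_z_3 = 0.5
depth_3 = 2
height_3 = 3
pos_x_4 = 6.5
pos_y_4 = 2.5
pos_z_4 = 6
depth_4 = 4
height_4 = 5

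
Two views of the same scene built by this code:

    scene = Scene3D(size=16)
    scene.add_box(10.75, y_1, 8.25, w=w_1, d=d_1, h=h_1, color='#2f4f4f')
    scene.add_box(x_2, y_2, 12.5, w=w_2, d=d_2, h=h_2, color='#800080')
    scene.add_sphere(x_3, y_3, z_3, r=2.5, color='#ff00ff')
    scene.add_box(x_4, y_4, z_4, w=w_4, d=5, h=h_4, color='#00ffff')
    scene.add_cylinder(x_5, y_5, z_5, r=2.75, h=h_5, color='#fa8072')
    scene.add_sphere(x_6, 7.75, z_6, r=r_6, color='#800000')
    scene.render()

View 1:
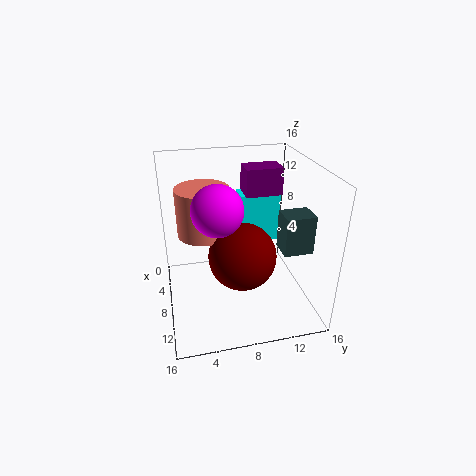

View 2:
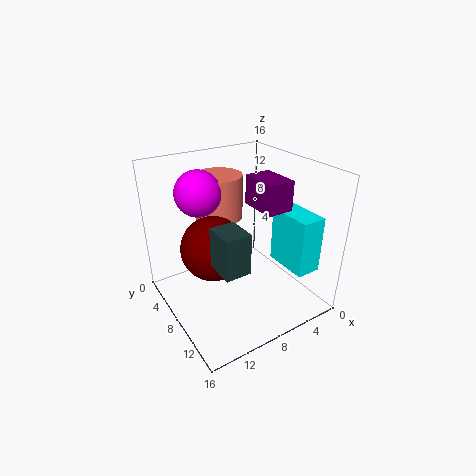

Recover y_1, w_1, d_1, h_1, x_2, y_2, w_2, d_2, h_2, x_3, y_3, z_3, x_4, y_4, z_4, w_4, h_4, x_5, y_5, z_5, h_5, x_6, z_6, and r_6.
y_1 = 11.5
w_1 = 2.5
d_1 = 3
h_1 = 4
x_2 = 5
y_2 = 9
w_2 = 2.75
d_2 = 4
h_2 = 3
x_3 = 11.25
y_3 = 5.25
z_3 = 13
x_4 = 1.5
y_4 = 9.25
z_4 = 5
w_4 = 2.75
h_4 = 6.25
x_5 = 8.25
y_5 = 4.25
z_5 = 9.25
h_5 = 5
x_6 = 11
z_6 = 7.5
r_6 = 3.5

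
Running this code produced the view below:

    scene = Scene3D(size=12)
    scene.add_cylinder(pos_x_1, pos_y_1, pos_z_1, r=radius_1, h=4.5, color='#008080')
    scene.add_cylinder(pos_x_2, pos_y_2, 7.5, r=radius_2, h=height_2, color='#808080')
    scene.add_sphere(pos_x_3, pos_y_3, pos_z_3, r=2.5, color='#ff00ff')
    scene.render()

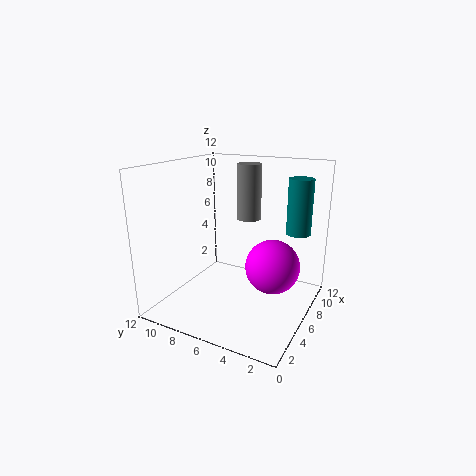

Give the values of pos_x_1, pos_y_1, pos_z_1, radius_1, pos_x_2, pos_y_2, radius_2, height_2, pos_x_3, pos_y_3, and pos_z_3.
pos_x_1 = 8; pos_y_1 = 1.5; pos_z_1 = 6.5; radius_1 = 1; pos_x_2 = 7; pos_y_2 = 5.5; radius_2 = 1; height_2 = 4.5; pos_x_3 = 9; pos_y_3 = 4; pos_z_3 = 2.5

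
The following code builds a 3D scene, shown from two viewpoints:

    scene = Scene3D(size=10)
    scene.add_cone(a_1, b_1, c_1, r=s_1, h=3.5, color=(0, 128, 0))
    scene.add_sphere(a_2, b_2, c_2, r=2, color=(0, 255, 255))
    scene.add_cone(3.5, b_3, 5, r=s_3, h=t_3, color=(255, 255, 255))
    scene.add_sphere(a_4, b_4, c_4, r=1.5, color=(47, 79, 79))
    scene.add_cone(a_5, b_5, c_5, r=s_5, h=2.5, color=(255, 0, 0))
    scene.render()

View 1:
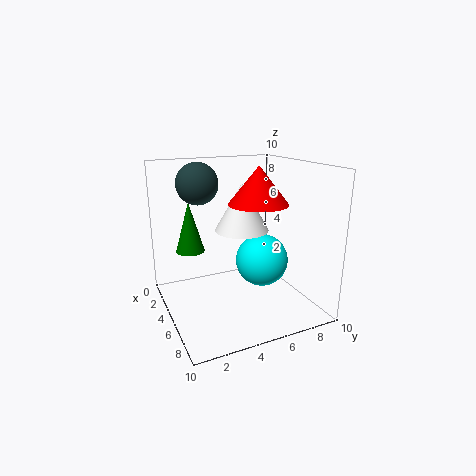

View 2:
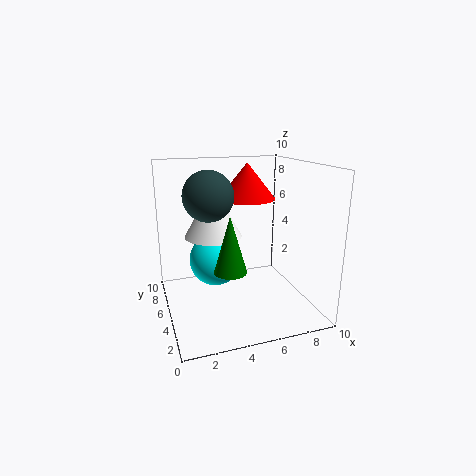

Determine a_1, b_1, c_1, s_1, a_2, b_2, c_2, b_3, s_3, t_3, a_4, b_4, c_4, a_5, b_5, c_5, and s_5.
a_1 = 3.5; b_1 = 2; c_1 = 4; s_1 = 1; a_2 = 4; b_2 = 7.5; c_2 = 2.5; b_3 = 6; s_3 = 2; t_3 = 3.5; a_4 = 2.5; b_4 = 3; c_4 = 8.5; a_5 = 6; b_5 = 6; c_5 = 7.5; s_5 = 2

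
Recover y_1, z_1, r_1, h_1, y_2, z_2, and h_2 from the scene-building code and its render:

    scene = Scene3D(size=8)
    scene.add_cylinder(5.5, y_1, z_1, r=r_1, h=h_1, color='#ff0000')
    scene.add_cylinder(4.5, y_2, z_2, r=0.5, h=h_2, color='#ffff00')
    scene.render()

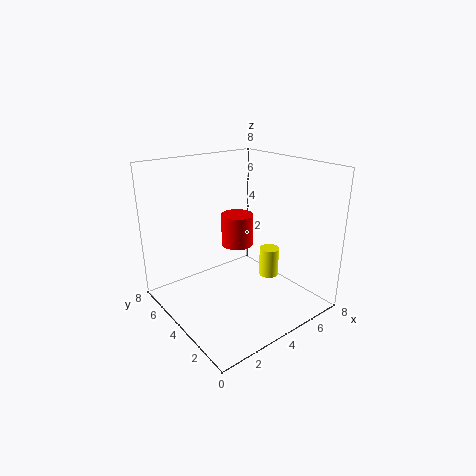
y_1 = 6, z_1 = 2.5, r_1 = 1, h_1 = 2, y_2 = 2, z_2 = 2.5, h_2 = 1.5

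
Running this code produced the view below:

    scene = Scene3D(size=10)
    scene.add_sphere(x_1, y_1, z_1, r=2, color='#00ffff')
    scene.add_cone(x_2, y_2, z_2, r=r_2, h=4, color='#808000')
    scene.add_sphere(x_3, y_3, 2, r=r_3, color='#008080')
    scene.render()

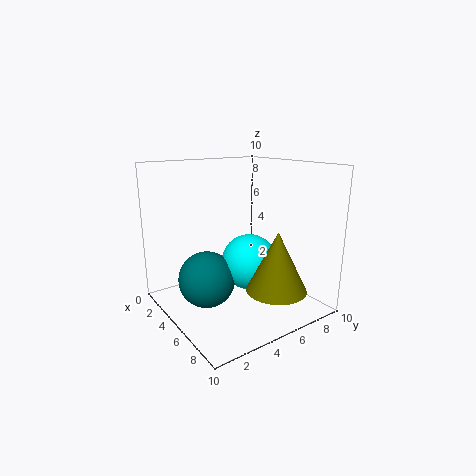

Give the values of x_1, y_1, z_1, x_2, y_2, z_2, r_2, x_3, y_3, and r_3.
x_1 = 5
y_1 = 6
z_1 = 3
x_2 = 8
y_2 = 6
z_2 = 2
r_2 = 2
x_3 = 4
y_3 = 3
r_3 = 2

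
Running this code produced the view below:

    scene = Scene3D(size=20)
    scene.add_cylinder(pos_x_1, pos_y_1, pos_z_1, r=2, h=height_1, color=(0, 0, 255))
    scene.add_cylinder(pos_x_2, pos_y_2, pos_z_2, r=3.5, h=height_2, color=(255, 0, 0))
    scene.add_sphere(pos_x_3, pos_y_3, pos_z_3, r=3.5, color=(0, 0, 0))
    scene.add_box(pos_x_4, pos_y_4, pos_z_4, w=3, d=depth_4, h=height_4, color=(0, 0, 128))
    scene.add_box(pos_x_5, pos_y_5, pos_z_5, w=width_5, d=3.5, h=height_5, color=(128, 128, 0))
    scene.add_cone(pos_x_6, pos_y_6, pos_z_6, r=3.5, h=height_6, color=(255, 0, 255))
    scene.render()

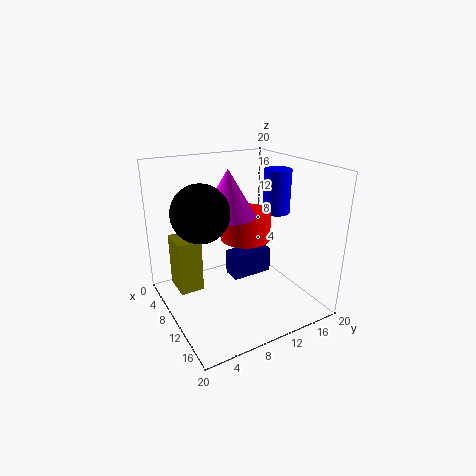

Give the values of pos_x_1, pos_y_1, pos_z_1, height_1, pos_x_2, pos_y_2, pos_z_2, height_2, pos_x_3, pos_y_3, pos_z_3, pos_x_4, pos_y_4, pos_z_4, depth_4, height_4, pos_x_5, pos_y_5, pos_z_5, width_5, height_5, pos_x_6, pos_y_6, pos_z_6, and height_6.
pos_x_1 = 8.5
pos_y_1 = 17.5
pos_z_1 = 12
height_1 = 6.5
pos_x_2 = 9.5
pos_y_2 = 11.5
pos_z_2 = 9.5
height_2 = 4
pos_x_3 = 12.5
pos_y_3 = 3.5
pos_z_3 = 15.5
pos_x_4 = 4.5
pos_y_4 = 11
pos_z_4 = 1.5
depth_4 = 6.5
height_4 = 4
pos_x_5 = 2
pos_y_5 = 2.5
pos_z_5 = 1
width_5 = 4.5
height_5 = 8
pos_x_6 = 11
pos_y_6 = 8
pos_z_6 = 14
height_6 = 6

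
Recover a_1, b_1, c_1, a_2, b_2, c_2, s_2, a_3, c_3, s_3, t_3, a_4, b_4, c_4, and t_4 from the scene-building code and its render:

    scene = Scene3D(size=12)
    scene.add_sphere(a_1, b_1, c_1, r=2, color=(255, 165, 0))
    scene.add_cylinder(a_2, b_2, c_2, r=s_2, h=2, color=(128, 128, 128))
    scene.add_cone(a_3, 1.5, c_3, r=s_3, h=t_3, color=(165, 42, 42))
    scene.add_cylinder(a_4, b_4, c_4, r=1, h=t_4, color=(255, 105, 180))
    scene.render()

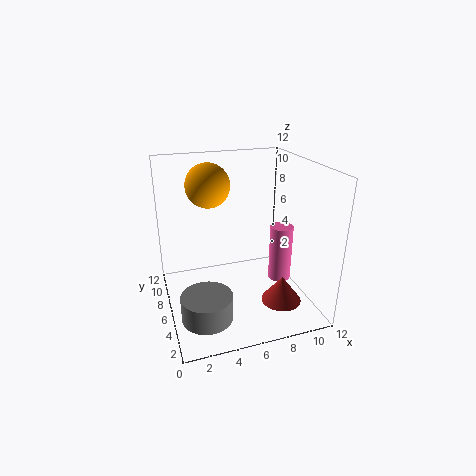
a_1 = 4.5; b_1 = 10; c_1 = 9.5; a_2 = 2.5; b_2 = 3; c_2 = 1; s_2 = 2; a_3 = 8; c_3 = 2.5; s_3 = 1.5; t_3 = 2; a_4 = 10; b_4 = 6; c_4 = 1.5; t_4 = 5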